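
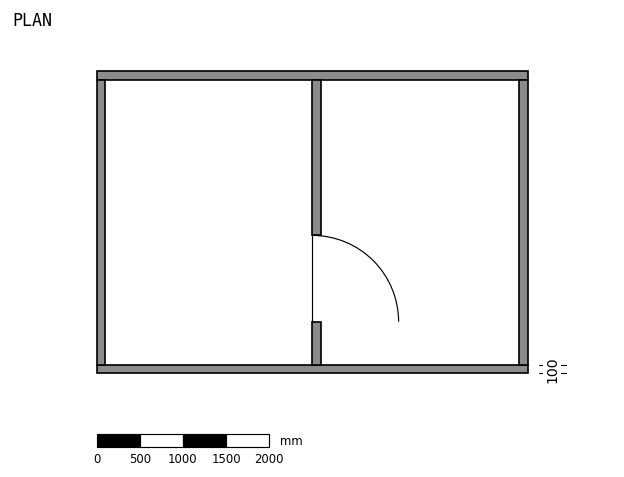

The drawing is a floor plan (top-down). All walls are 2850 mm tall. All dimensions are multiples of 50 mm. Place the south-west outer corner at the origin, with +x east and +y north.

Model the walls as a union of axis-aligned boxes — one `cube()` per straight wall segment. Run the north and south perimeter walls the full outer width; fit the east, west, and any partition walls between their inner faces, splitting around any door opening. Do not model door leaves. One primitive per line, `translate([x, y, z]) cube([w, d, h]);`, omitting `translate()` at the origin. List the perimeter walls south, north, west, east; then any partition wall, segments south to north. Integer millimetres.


cube([5000, 100, 2850]);
translate([0, 3400, 0]) cube([5000, 100, 2850]);
translate([0, 100, 0]) cube([100, 3300, 2850]);
translate([4900, 100, 0]) cube([100, 3300, 2850]);
translate([2500, 100, 0]) cube([100, 500, 2850]);
translate([2500, 1600, 0]) cube([100, 1800, 2850]);


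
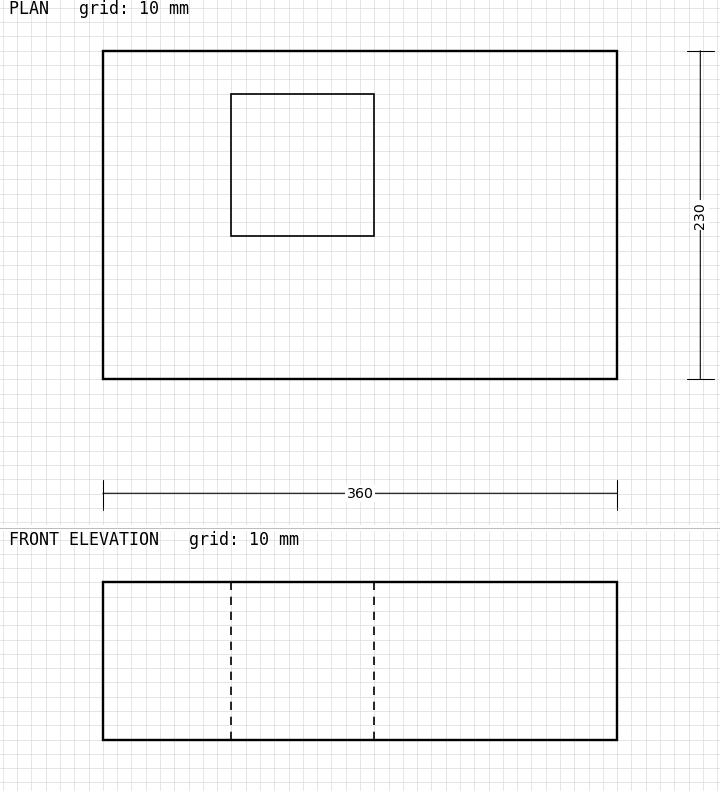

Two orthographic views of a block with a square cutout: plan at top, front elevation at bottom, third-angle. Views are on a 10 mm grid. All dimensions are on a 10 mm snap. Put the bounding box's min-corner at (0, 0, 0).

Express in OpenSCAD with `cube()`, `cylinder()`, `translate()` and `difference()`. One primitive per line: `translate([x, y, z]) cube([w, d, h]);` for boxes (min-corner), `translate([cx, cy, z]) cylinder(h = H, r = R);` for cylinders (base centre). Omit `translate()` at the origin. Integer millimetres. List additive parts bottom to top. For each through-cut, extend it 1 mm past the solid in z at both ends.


difference() {
  cube([360, 230, 110]);
  translate([90, 100, -1]) cube([100, 100, 112]);
}


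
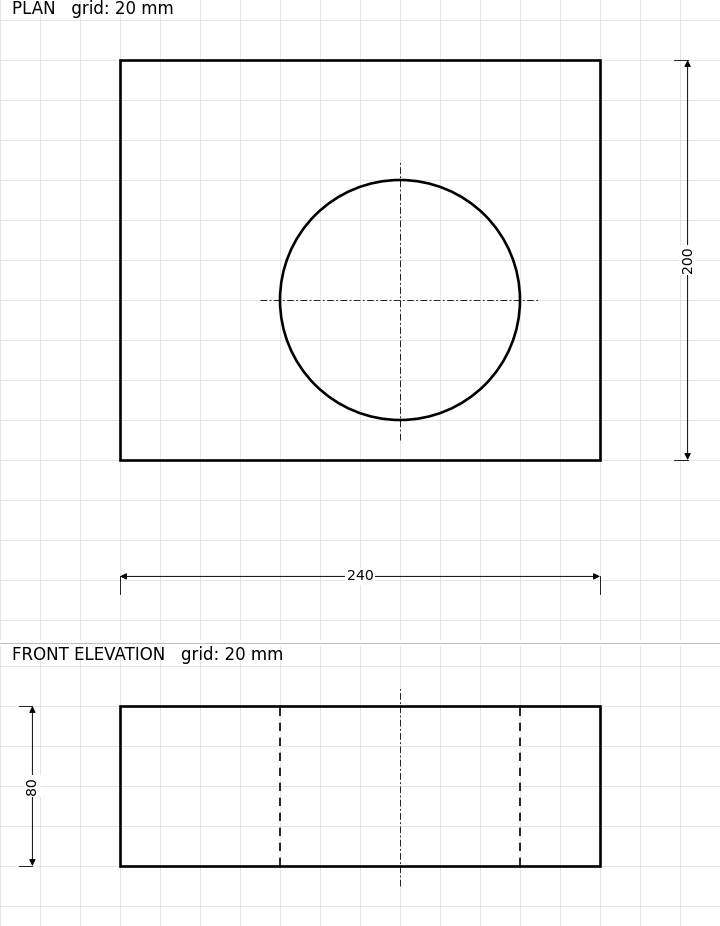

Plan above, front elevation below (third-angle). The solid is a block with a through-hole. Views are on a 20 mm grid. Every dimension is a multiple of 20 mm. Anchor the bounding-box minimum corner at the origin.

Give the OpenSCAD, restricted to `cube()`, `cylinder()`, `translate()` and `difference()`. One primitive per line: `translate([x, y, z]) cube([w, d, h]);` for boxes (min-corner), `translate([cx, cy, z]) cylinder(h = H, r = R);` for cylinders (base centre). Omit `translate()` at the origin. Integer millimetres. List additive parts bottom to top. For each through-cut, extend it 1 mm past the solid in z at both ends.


difference() {
  cube([240, 200, 80]);
  translate([140, 80, -1]) cylinder(h = 82, r = 60);
}


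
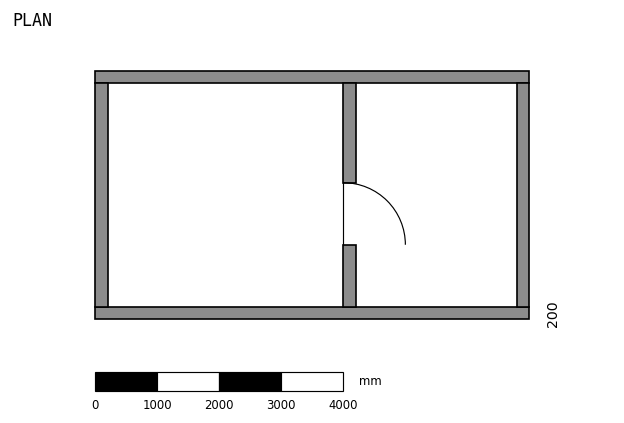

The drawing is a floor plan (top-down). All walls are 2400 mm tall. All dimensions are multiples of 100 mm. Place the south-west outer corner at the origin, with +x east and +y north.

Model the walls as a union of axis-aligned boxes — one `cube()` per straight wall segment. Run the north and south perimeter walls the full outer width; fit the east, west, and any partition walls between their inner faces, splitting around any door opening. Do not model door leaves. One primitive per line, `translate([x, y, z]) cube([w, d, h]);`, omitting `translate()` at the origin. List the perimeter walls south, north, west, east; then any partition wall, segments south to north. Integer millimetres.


cube([7000, 200, 2400]);
translate([0, 3800, 0]) cube([7000, 200, 2400]);
translate([0, 200, 0]) cube([200, 3600, 2400]);
translate([6800, 200, 0]) cube([200, 3600, 2400]);
translate([4000, 200, 0]) cube([200, 1000, 2400]);
translate([4000, 2200, 0]) cube([200, 1600, 2400]);


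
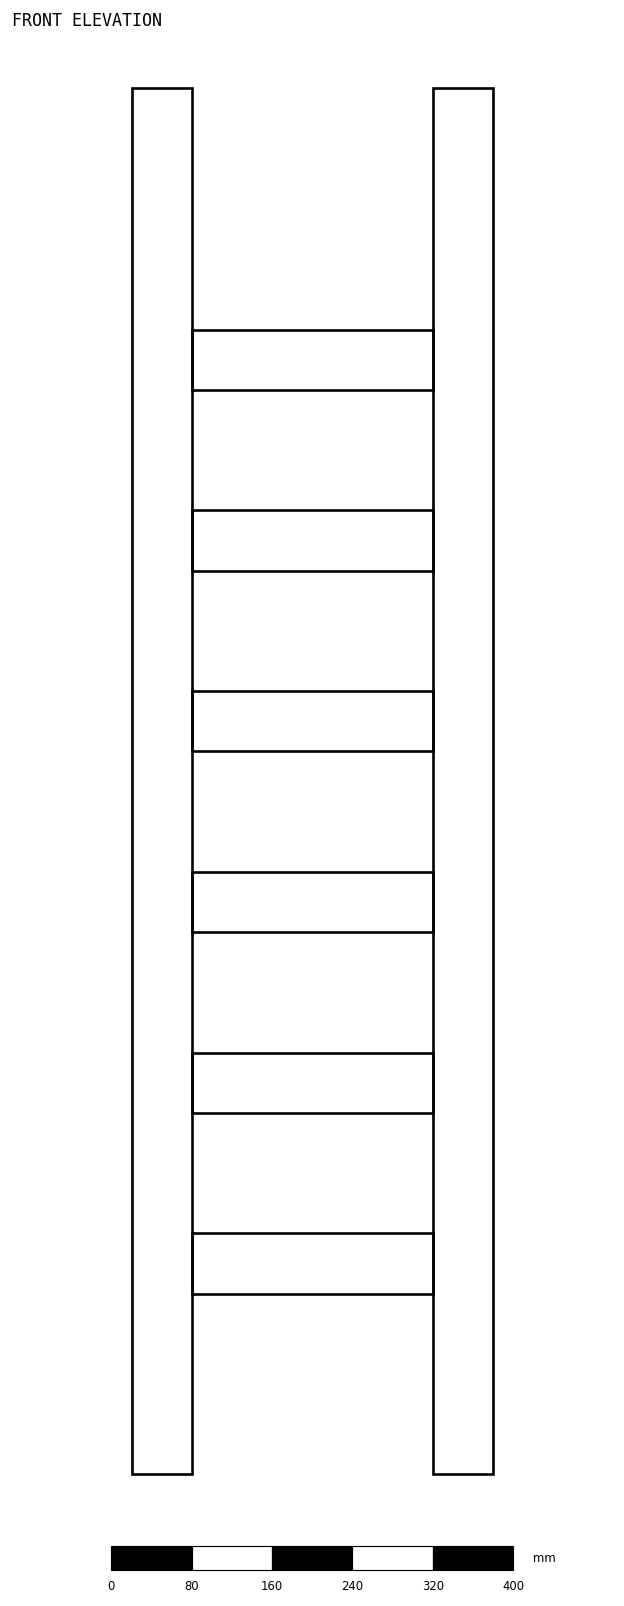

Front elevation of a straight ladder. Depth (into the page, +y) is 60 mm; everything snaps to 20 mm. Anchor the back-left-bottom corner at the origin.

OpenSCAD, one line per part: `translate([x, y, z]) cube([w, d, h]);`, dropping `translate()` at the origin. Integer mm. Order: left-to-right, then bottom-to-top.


cube([60, 60, 1380]);
translate([60, 0, 180]) cube([240, 60, 60]);
translate([60, 0, 360]) cube([240, 60, 60]);
translate([60, 0, 540]) cube([240, 60, 60]);
translate([60, 0, 720]) cube([240, 60, 60]);
translate([60, 0, 900]) cube([240, 60, 60]);
translate([60, 0, 1080]) cube([240, 60, 60]);
translate([300, 0, 0]) cube([60, 60, 1380]);


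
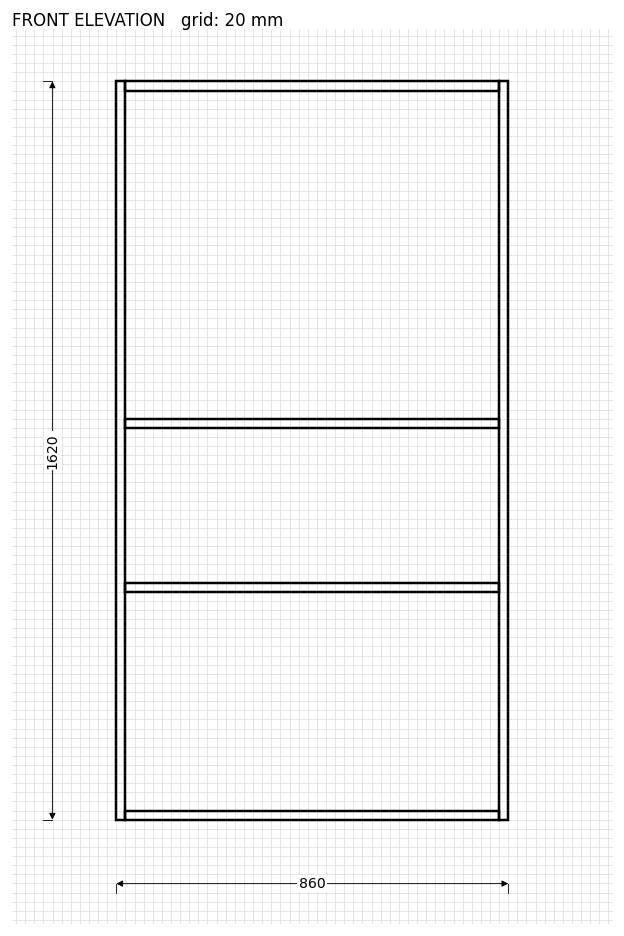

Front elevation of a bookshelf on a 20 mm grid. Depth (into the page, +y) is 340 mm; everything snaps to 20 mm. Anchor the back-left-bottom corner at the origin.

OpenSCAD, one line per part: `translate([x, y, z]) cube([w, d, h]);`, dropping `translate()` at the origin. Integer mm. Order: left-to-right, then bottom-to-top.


cube([20, 340, 1620]);
translate([20, 0, 0]) cube([820, 340, 20]);
translate([20, 0, 500]) cube([820, 340, 20]);
translate([20, 0, 860]) cube([820, 340, 20]);
translate([20, 0, 1600]) cube([820, 340, 20]);
translate([840, 0, 0]) cube([20, 340, 1620]);


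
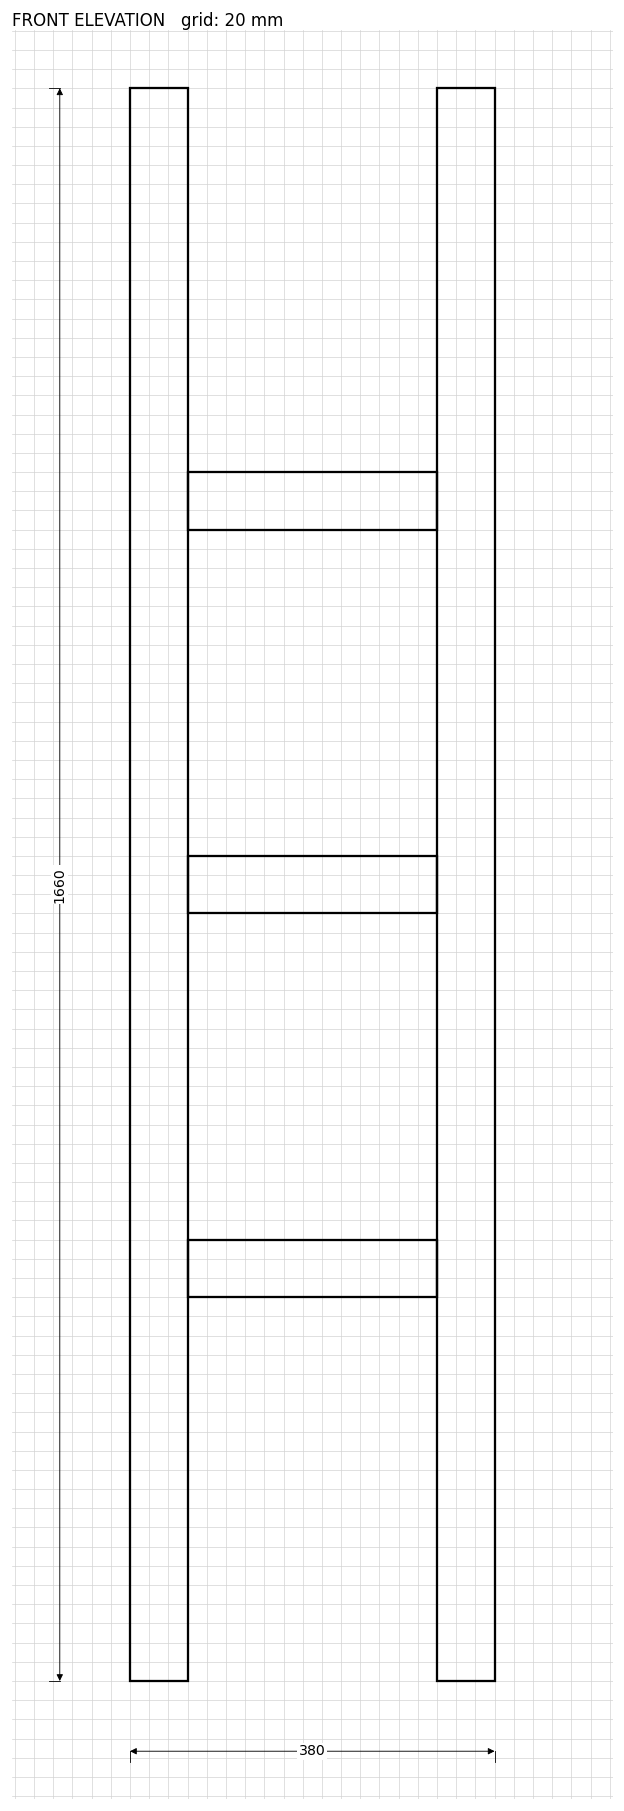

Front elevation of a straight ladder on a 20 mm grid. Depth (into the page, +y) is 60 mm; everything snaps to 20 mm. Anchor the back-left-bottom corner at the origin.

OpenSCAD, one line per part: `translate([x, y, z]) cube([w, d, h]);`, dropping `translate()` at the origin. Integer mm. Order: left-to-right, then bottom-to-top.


cube([60, 60, 1660]);
translate([60, 0, 400]) cube([260, 60, 60]);
translate([60, 0, 800]) cube([260, 60, 60]);
translate([60, 0, 1200]) cube([260, 60, 60]);
translate([320, 0, 0]) cube([60, 60, 1660]);


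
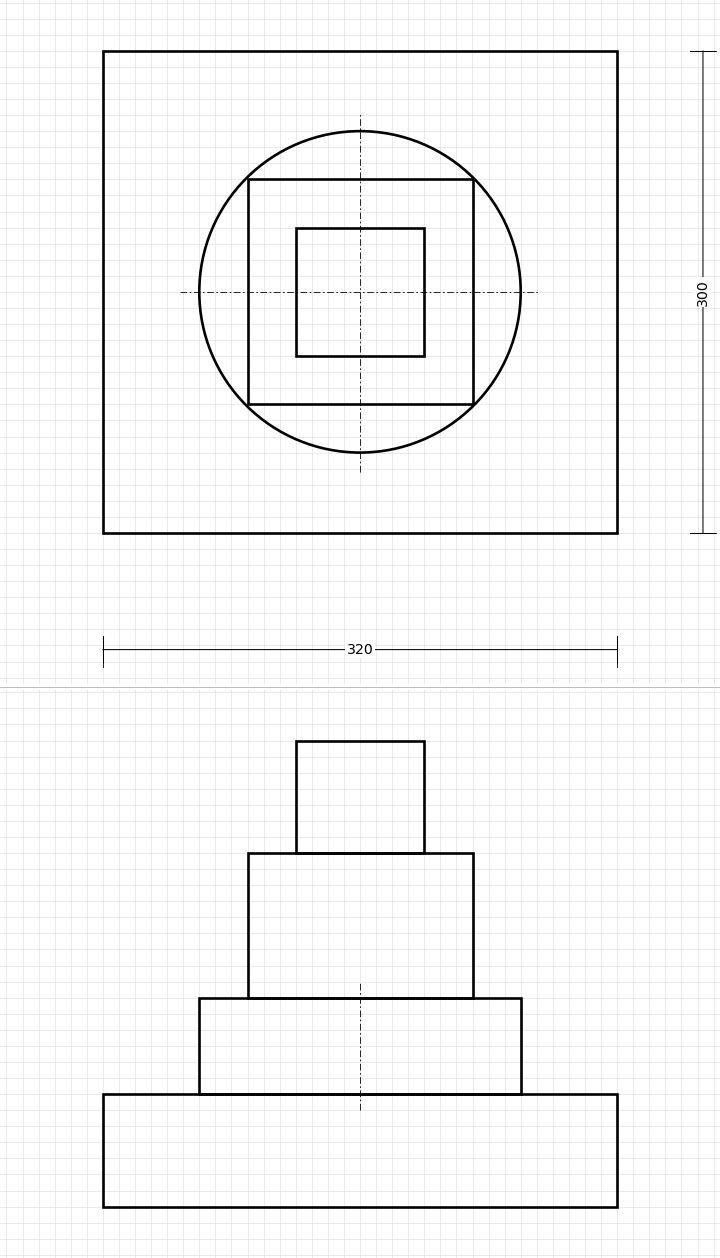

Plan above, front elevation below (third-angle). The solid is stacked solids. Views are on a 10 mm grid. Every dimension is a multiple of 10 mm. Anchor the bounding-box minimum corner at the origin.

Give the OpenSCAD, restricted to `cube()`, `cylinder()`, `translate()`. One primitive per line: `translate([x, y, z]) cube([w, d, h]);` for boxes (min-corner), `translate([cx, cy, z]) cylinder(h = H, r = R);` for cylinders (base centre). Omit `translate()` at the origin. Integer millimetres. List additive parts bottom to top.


cube([320, 300, 70]);
translate([160, 150, 70]) cylinder(h = 60, r = 100);
translate([90, 80, 130]) cube([140, 140, 90]);
translate([120, 110, 220]) cube([80, 80, 70]);


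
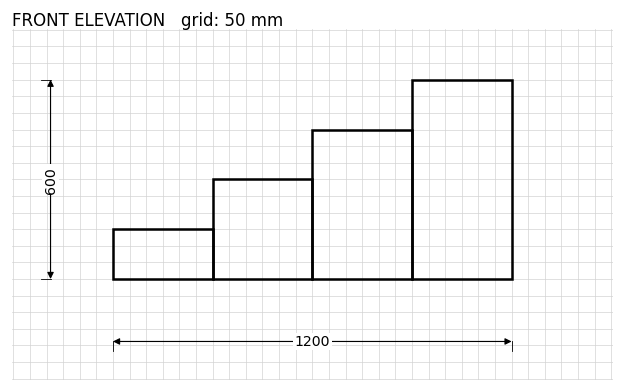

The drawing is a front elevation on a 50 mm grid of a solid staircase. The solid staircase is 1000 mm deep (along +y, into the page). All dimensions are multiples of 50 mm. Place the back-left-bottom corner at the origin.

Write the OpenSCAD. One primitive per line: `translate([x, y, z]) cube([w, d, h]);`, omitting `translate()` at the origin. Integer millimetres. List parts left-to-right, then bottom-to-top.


cube([300, 1000, 150]);
translate([300, 0, 0]) cube([300, 1000, 300]);
translate([600, 0, 0]) cube([300, 1000, 450]);
translate([900, 0, 0]) cube([300, 1000, 600]);


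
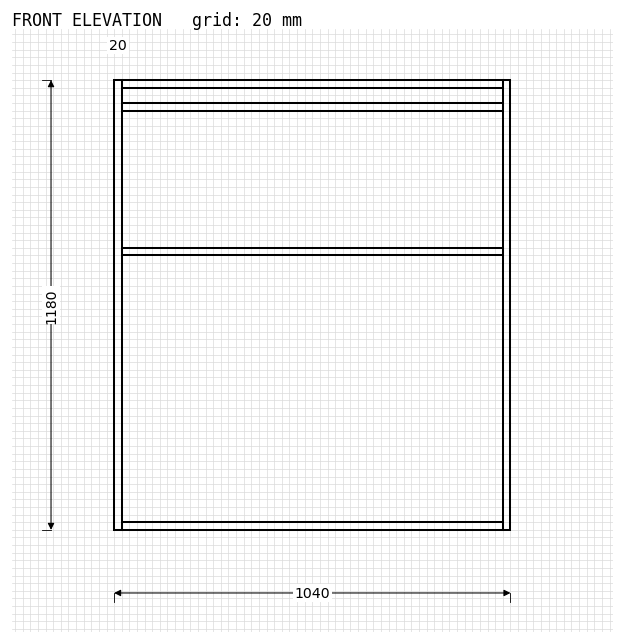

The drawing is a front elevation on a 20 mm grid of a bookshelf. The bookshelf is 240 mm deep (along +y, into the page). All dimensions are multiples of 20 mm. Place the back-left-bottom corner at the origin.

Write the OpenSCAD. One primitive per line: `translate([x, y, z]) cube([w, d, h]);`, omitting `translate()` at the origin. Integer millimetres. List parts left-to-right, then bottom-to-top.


cube([20, 240, 1180]);
translate([20, 0, 0]) cube([1000, 240, 20]);
translate([20, 0, 720]) cube([1000, 240, 20]);
translate([20, 0, 1100]) cube([1000, 240, 20]);
translate([20, 0, 1160]) cube([1000, 240, 20]);
translate([1020, 0, 0]) cube([20, 240, 1180]);


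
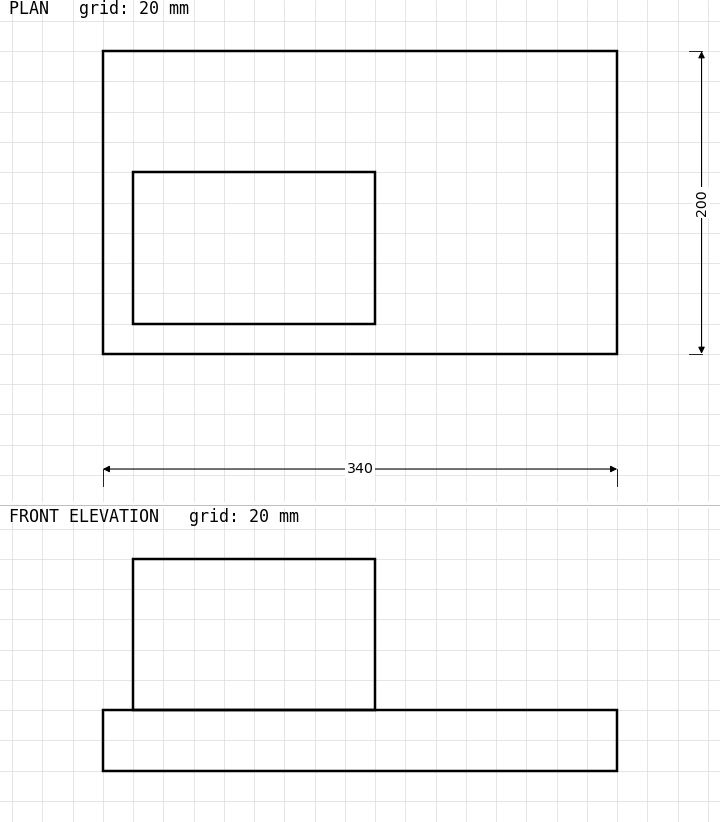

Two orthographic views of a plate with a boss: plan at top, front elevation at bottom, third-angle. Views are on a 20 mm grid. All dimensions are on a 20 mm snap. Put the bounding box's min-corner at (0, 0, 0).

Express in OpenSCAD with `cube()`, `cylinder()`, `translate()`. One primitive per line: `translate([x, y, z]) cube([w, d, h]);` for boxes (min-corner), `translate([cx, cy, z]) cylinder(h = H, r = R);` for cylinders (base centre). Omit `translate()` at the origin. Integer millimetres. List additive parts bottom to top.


cube([340, 200, 40]);
translate([20, 20, 40]) cube([160, 100, 100]);


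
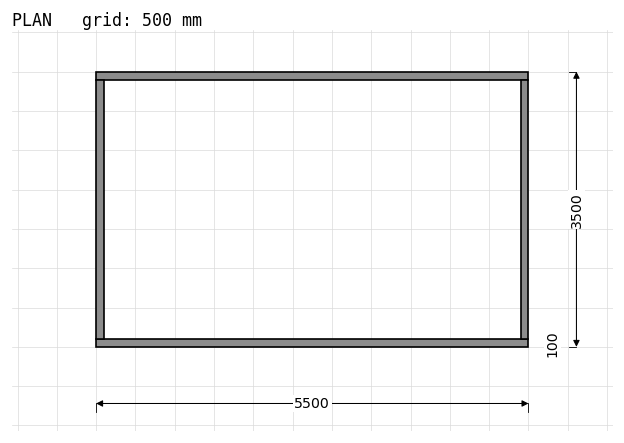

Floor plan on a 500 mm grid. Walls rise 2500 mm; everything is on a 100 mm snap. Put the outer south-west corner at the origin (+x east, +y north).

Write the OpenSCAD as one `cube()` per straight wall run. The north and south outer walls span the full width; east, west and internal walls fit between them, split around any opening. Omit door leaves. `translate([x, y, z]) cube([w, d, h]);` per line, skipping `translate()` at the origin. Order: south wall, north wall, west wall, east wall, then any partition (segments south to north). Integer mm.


cube([5500, 100, 2500]);
translate([0, 3400, 0]) cube([5500, 100, 2500]);
translate([0, 100, 0]) cube([100, 3300, 2500]);
translate([5400, 100, 0]) cube([100, 3300, 2500]);


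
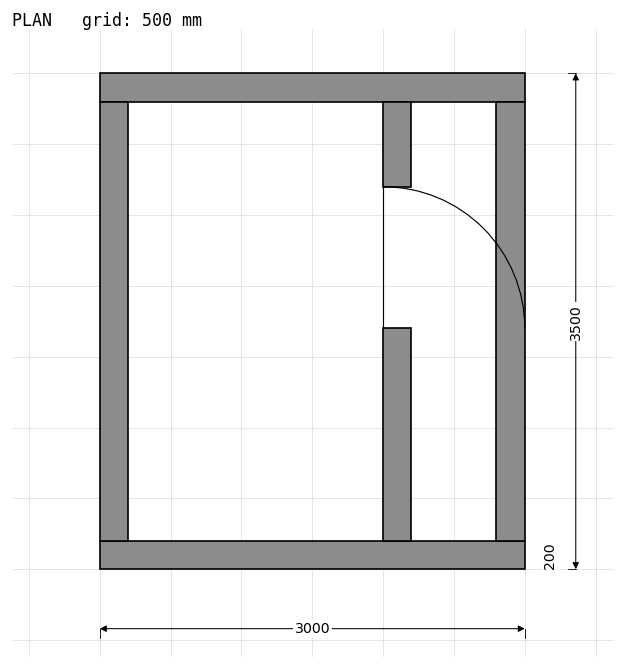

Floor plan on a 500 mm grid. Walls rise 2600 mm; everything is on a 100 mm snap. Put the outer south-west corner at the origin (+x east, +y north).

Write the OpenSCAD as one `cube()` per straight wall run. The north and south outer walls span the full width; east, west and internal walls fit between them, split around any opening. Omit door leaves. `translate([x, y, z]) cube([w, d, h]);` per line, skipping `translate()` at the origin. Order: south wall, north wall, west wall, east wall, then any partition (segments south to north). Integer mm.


cube([3000, 200, 2600]);
translate([0, 3300, 0]) cube([3000, 200, 2600]);
translate([0, 200, 0]) cube([200, 3100, 2600]);
translate([2800, 200, 0]) cube([200, 3100, 2600]);
translate([2000, 200, 0]) cube([200, 1500, 2600]);
translate([2000, 2700, 0]) cube([200, 600, 2600]);


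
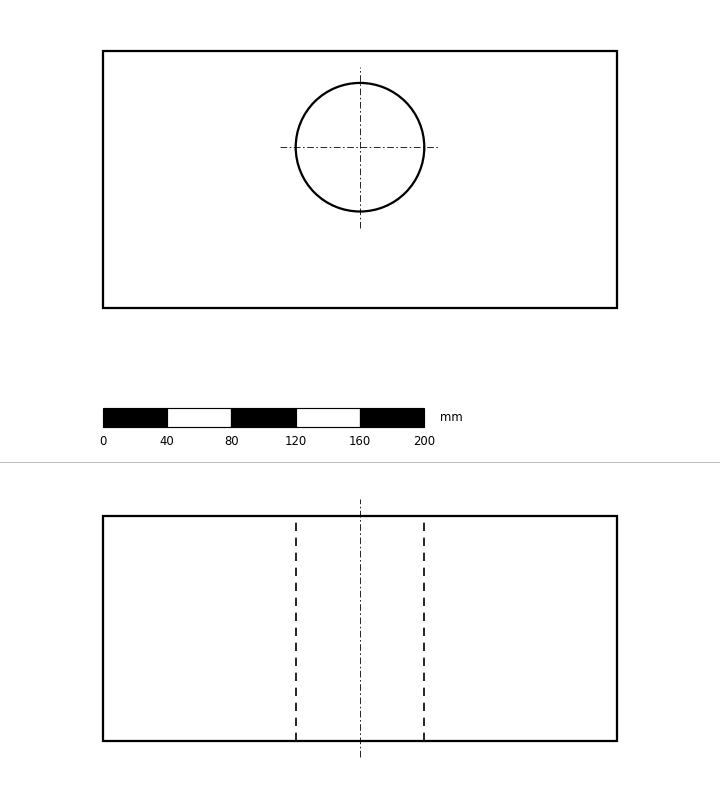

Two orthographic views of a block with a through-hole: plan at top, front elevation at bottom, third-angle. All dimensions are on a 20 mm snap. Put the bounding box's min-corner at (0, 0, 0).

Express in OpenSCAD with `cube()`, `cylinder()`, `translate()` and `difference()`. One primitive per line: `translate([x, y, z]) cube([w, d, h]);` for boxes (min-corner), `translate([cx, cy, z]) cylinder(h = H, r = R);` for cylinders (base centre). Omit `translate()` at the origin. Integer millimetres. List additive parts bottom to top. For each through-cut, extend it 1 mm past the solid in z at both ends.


difference() {
  cube([320, 160, 140]);
  translate([160, 100, -1]) cylinder(h = 142, r = 40);
}


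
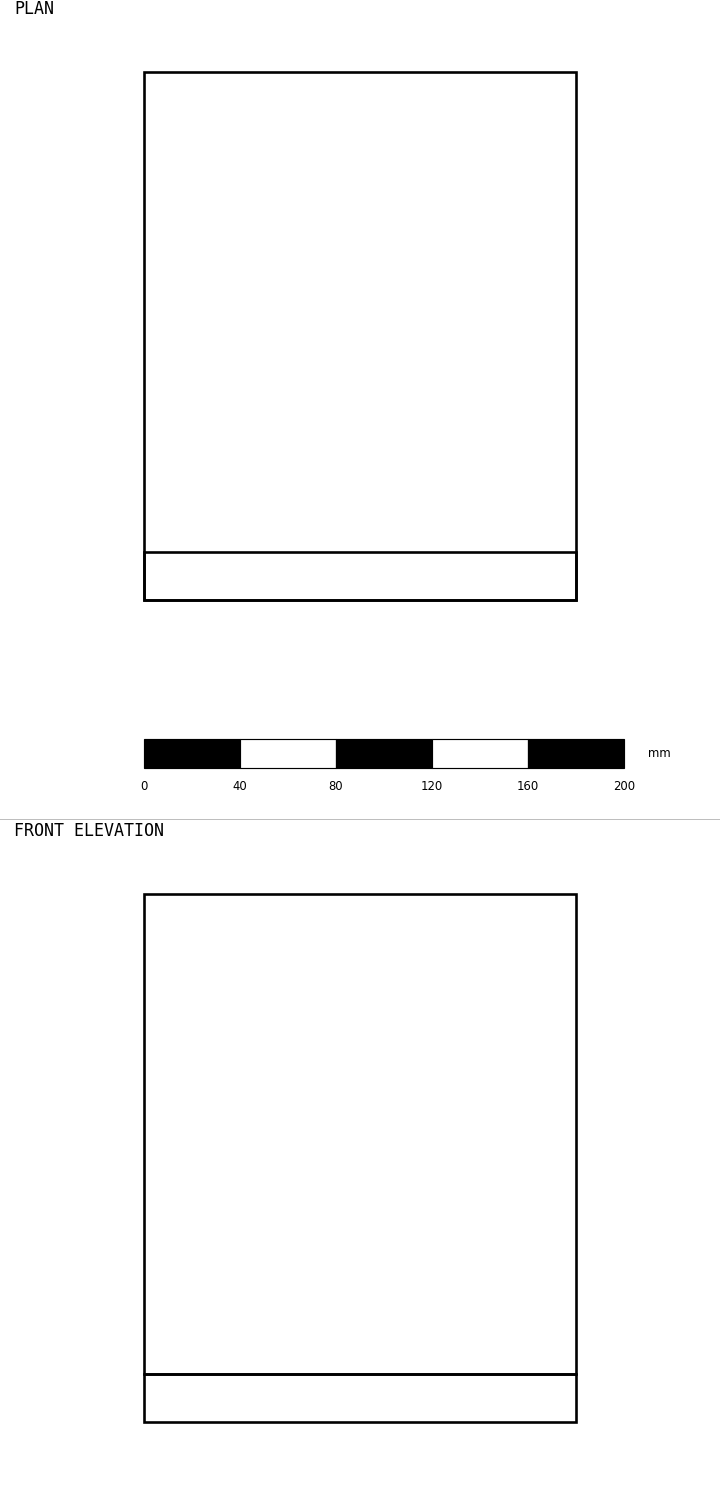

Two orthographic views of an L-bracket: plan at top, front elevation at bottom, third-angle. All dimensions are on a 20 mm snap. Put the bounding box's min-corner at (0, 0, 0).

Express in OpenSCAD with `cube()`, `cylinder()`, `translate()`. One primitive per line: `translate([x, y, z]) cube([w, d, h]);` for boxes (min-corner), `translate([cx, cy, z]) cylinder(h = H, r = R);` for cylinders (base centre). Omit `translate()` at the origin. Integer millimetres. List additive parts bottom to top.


cube([180, 220, 20]);
translate([0, 0, 20]) cube([180, 20, 200]);


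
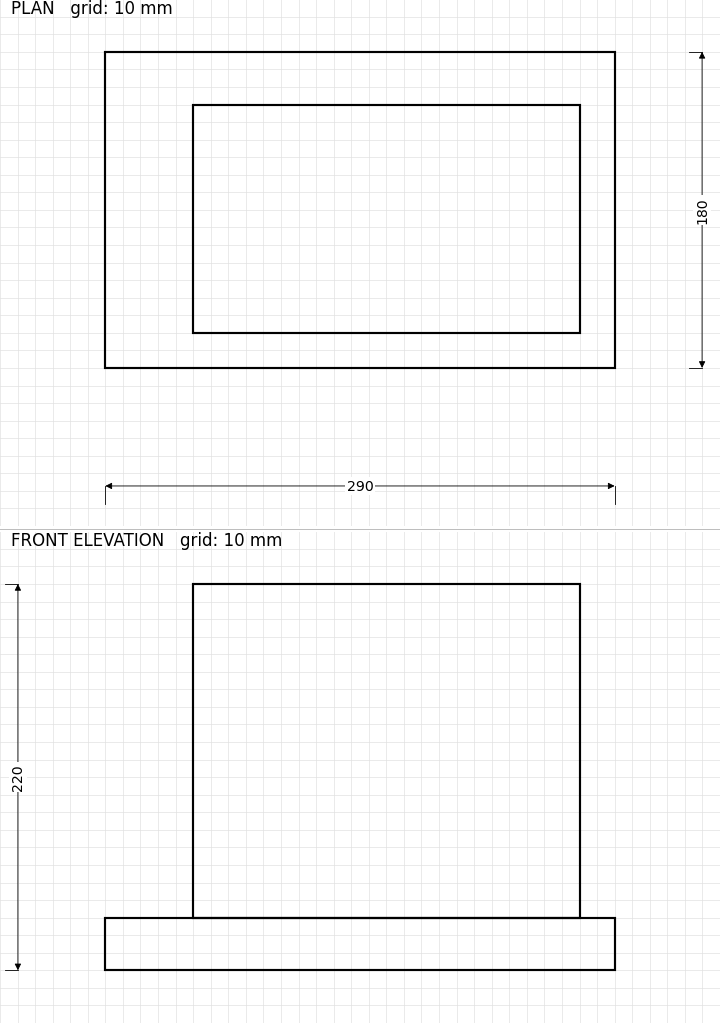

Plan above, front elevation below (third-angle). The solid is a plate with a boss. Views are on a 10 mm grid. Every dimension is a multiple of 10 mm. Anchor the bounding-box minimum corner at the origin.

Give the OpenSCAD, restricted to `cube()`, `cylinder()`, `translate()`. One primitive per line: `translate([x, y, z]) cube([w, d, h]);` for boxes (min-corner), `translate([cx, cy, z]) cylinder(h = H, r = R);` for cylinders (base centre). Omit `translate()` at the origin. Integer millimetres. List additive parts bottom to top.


cube([290, 180, 30]);
translate([50, 20, 30]) cube([220, 130, 190]);


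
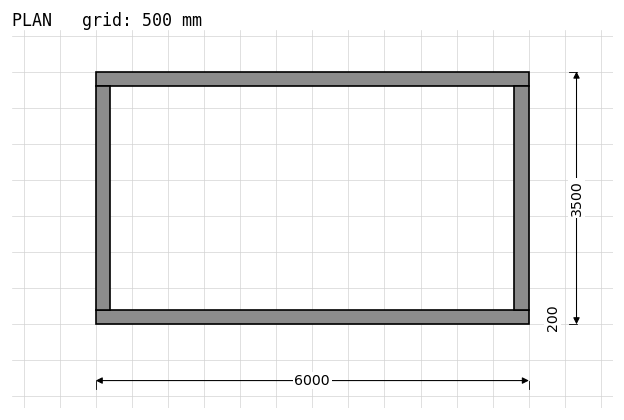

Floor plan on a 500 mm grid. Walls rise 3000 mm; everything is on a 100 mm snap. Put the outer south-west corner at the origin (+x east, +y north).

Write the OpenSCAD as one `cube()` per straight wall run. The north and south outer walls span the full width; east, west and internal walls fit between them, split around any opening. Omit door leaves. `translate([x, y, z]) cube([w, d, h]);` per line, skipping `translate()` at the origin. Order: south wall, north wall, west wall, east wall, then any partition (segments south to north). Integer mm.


cube([6000, 200, 3000]);
translate([0, 3300, 0]) cube([6000, 200, 3000]);
translate([0, 200, 0]) cube([200, 3100, 3000]);
translate([5800, 200, 0]) cube([200, 3100, 3000]);


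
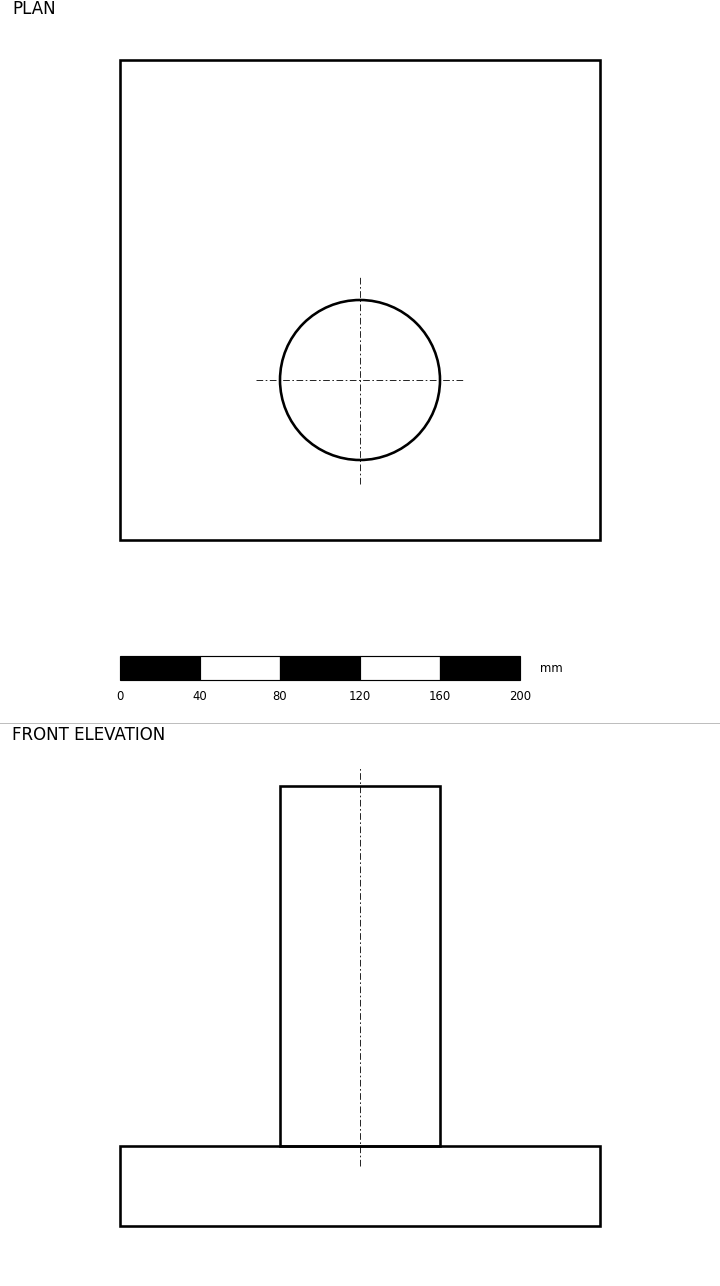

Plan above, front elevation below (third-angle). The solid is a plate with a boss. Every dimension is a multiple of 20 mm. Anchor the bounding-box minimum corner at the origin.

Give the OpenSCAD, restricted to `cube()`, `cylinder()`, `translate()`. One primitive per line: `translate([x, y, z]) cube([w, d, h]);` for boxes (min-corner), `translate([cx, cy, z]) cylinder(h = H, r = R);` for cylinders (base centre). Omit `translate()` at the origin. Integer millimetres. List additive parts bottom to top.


cube([240, 240, 40]);
translate([120, 80, 40]) cylinder(h = 180, r = 40);


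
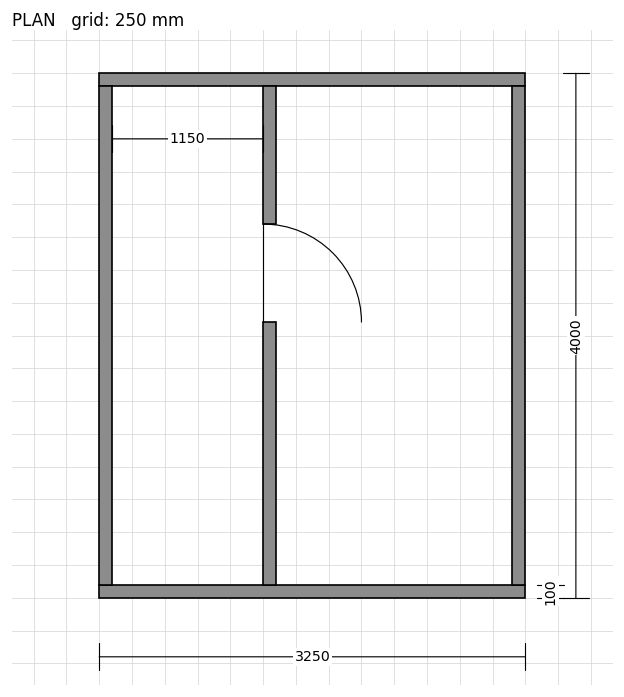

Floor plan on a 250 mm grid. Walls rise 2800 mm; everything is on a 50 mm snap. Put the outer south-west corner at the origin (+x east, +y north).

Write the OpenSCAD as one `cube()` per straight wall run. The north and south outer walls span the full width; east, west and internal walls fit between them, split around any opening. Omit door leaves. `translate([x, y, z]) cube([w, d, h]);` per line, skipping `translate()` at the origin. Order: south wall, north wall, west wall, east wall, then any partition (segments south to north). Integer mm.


cube([3250, 100, 2800]);
translate([0, 3900, 0]) cube([3250, 100, 2800]);
translate([0, 100, 0]) cube([100, 3800, 2800]);
translate([3150, 100, 0]) cube([100, 3800, 2800]);
translate([1250, 100, 0]) cube([100, 2000, 2800]);
translate([1250, 2850, 0]) cube([100, 1050, 2800]);


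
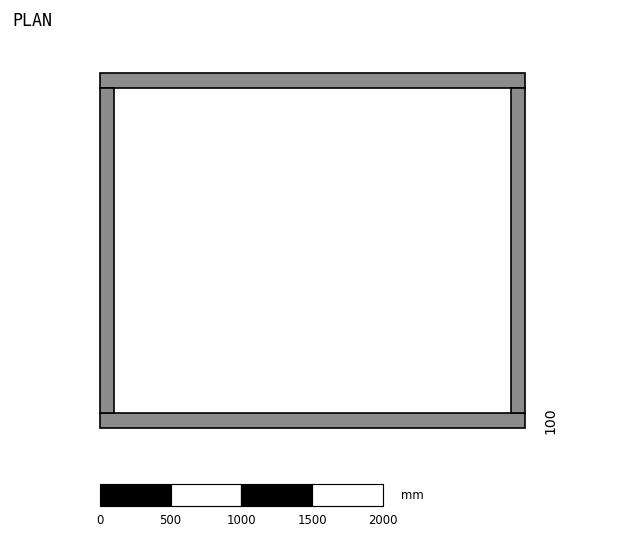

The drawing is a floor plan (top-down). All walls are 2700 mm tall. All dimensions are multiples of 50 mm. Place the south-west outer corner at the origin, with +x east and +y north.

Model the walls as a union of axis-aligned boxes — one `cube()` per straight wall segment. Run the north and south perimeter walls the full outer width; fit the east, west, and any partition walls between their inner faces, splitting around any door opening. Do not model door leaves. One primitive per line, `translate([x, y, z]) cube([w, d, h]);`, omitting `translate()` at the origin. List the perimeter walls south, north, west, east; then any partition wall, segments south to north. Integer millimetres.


cube([3000, 100, 2700]);
translate([0, 2400, 0]) cube([3000, 100, 2700]);
translate([0, 100, 0]) cube([100, 2300, 2700]);
translate([2900, 100, 0]) cube([100, 2300, 2700]);


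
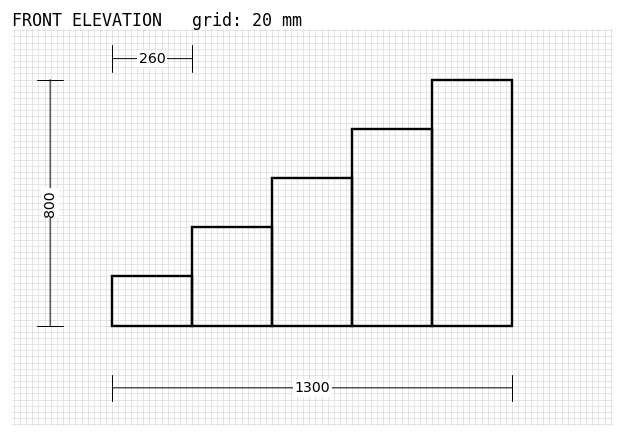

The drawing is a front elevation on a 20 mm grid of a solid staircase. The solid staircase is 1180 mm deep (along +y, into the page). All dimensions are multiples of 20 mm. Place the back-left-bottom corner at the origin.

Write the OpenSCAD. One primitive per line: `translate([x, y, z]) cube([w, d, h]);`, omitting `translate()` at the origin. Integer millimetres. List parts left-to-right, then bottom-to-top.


cube([260, 1180, 160]);
translate([260, 0, 0]) cube([260, 1180, 320]);
translate([520, 0, 0]) cube([260, 1180, 480]);
translate([780, 0, 0]) cube([260, 1180, 640]);
translate([1040, 0, 0]) cube([260, 1180, 800]);


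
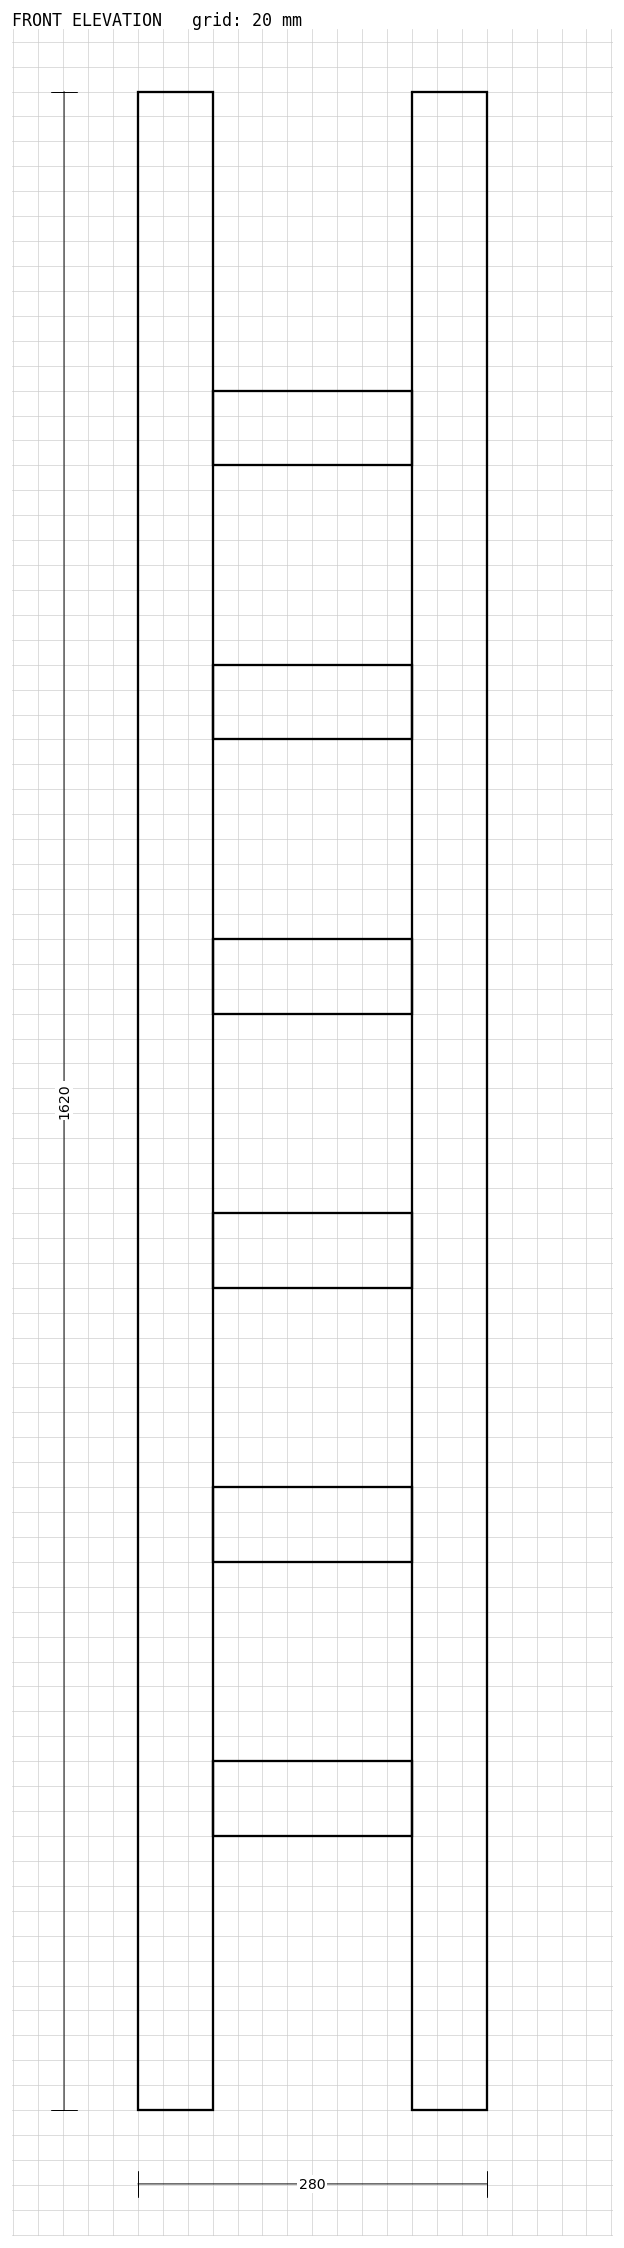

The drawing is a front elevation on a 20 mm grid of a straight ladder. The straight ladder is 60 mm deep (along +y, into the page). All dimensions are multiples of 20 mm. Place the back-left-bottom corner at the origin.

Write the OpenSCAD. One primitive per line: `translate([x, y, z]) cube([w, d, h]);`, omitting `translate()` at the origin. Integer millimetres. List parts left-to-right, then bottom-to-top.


cube([60, 60, 1620]);
translate([60, 0, 220]) cube([160, 60, 60]);
translate([60, 0, 440]) cube([160, 60, 60]);
translate([60, 0, 660]) cube([160, 60, 60]);
translate([60, 0, 880]) cube([160, 60, 60]);
translate([60, 0, 1100]) cube([160, 60, 60]);
translate([60, 0, 1320]) cube([160, 60, 60]);
translate([220, 0, 0]) cube([60, 60, 1620]);


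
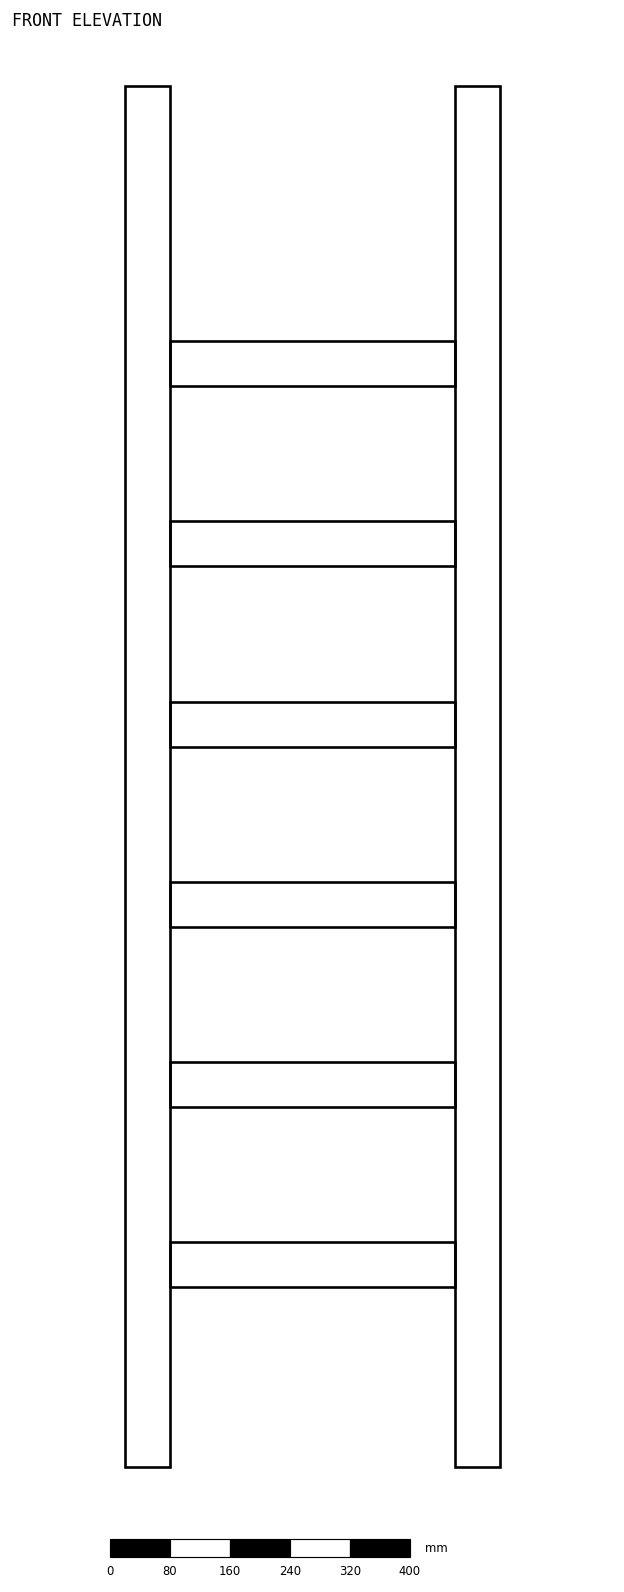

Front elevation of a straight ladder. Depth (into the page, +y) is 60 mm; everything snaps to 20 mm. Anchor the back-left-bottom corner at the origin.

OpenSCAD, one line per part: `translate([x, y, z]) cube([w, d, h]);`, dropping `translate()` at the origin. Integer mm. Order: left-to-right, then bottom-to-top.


cube([60, 60, 1840]);
translate([60, 0, 240]) cube([380, 60, 60]);
translate([60, 0, 480]) cube([380, 60, 60]);
translate([60, 0, 720]) cube([380, 60, 60]);
translate([60, 0, 960]) cube([380, 60, 60]);
translate([60, 0, 1200]) cube([380, 60, 60]);
translate([60, 0, 1440]) cube([380, 60, 60]);
translate([440, 0, 0]) cube([60, 60, 1840]);


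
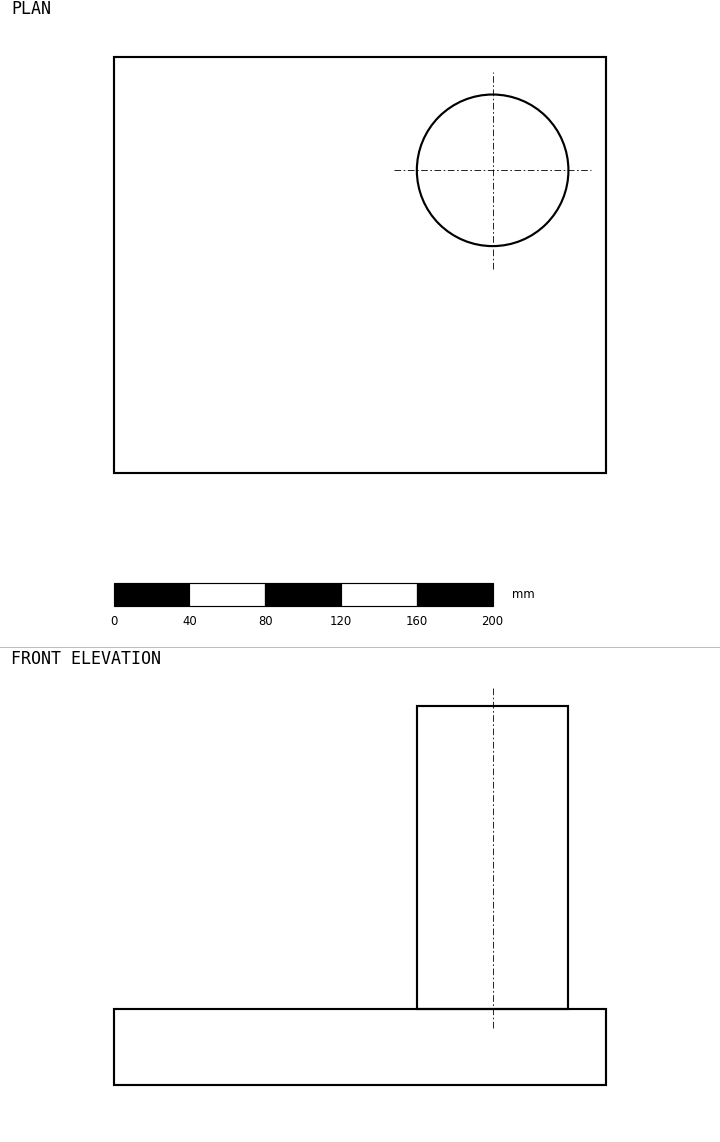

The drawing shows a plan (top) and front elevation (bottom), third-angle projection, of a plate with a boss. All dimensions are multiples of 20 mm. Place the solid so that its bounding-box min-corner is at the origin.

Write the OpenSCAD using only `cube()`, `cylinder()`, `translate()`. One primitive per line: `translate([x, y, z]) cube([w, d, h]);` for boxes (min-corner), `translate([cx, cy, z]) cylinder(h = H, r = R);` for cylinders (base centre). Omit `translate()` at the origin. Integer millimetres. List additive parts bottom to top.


cube([260, 220, 40]);
translate([200, 160, 40]) cylinder(h = 160, r = 40);


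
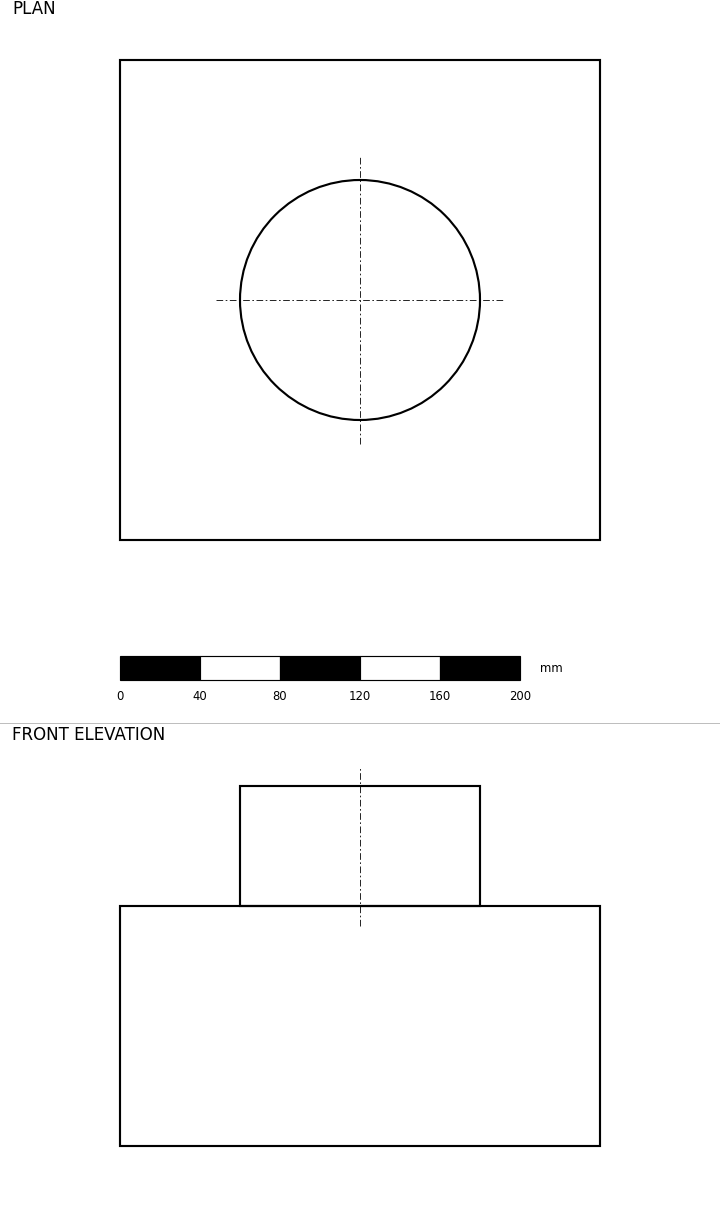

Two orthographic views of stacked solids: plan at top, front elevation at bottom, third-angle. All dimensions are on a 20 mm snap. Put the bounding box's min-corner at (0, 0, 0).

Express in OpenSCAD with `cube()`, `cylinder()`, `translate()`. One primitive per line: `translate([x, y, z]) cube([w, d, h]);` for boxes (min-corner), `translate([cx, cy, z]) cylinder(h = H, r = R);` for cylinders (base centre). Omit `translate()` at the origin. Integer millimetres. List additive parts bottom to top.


cube([240, 240, 120]);
translate([120, 120, 120]) cylinder(h = 60, r = 60);


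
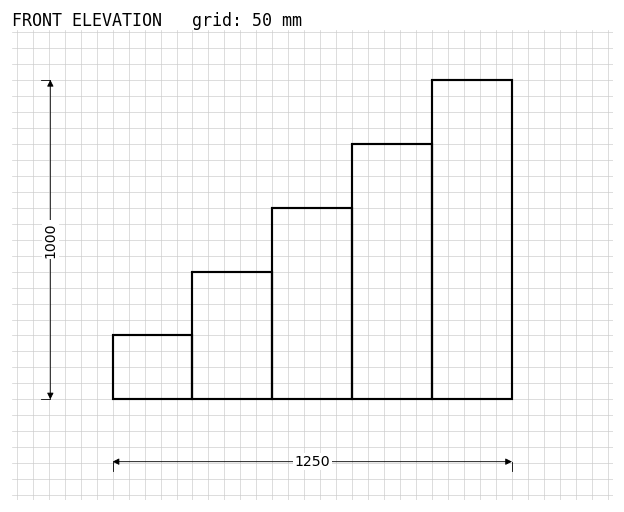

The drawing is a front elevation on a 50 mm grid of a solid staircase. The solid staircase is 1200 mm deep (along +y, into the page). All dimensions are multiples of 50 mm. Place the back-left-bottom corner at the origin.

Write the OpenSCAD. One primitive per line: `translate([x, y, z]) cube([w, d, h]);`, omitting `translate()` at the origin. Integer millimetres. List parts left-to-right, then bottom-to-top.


cube([250, 1200, 200]);
translate([250, 0, 0]) cube([250, 1200, 400]);
translate([500, 0, 0]) cube([250, 1200, 600]);
translate([750, 0, 0]) cube([250, 1200, 800]);
translate([1000, 0, 0]) cube([250, 1200, 1000]);


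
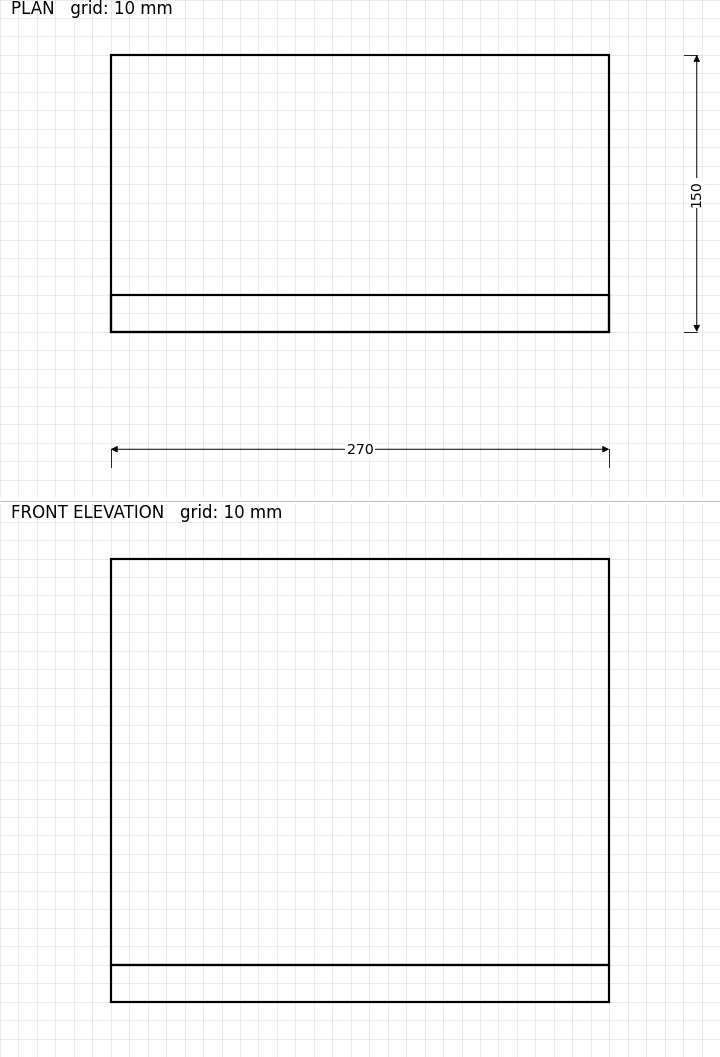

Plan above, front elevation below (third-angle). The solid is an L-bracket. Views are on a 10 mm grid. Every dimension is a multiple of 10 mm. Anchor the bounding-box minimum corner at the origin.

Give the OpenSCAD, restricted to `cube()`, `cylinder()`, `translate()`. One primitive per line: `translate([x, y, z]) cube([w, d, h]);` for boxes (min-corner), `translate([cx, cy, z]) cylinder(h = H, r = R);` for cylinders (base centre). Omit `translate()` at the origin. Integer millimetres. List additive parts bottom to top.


cube([270, 150, 20]);
translate([0, 0, 20]) cube([270, 20, 220]);


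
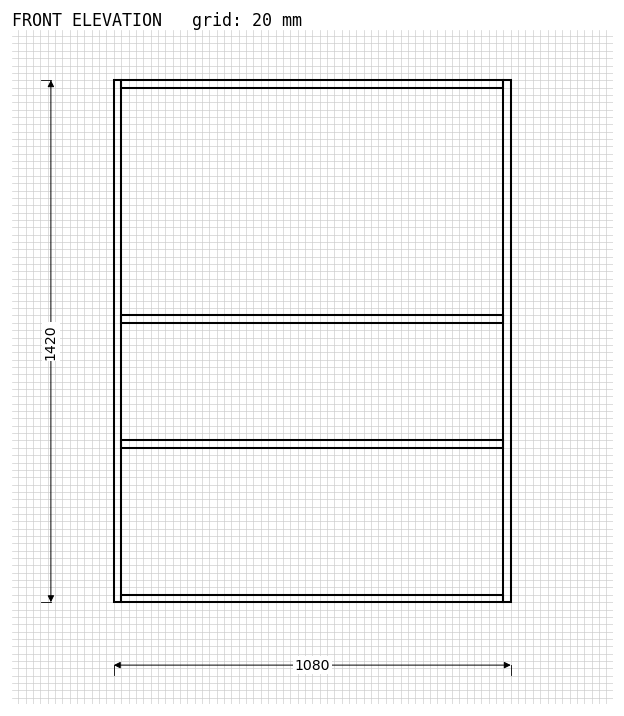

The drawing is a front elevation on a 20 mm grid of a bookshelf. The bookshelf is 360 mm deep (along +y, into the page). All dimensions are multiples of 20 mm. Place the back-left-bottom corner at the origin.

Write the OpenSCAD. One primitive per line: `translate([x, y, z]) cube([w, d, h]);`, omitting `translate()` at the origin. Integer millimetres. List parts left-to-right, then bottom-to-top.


cube([20, 360, 1420]);
translate([20, 0, 0]) cube([1040, 360, 20]);
translate([20, 0, 420]) cube([1040, 360, 20]);
translate([20, 0, 760]) cube([1040, 360, 20]);
translate([20, 0, 1400]) cube([1040, 360, 20]);
translate([1060, 0, 0]) cube([20, 360, 1420]);


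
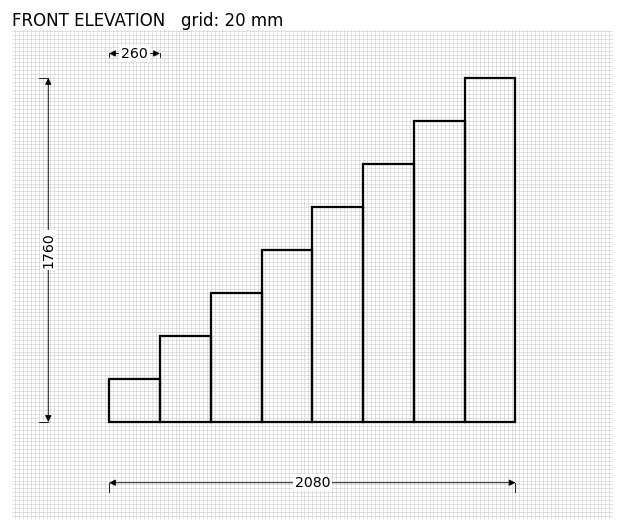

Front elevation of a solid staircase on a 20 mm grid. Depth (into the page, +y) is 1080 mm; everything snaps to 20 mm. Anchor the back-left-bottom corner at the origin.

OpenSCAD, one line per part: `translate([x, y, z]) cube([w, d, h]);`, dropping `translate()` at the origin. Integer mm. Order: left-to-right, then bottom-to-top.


cube([260, 1080, 220]);
translate([260, 0, 0]) cube([260, 1080, 440]);
translate([520, 0, 0]) cube([260, 1080, 660]);
translate([780, 0, 0]) cube([260, 1080, 880]);
translate([1040, 0, 0]) cube([260, 1080, 1100]);
translate([1300, 0, 0]) cube([260, 1080, 1320]);
translate([1560, 0, 0]) cube([260, 1080, 1540]);
translate([1820, 0, 0]) cube([260, 1080, 1760]);


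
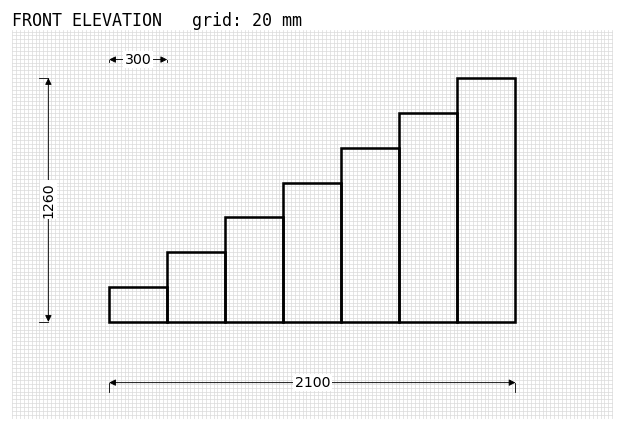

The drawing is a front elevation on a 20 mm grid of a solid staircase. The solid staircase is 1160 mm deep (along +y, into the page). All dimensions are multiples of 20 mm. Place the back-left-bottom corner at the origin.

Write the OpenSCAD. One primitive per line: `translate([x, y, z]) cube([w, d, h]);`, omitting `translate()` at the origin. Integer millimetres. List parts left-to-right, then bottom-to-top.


cube([300, 1160, 180]);
translate([300, 0, 0]) cube([300, 1160, 360]);
translate([600, 0, 0]) cube([300, 1160, 540]);
translate([900, 0, 0]) cube([300, 1160, 720]);
translate([1200, 0, 0]) cube([300, 1160, 900]);
translate([1500, 0, 0]) cube([300, 1160, 1080]);
translate([1800, 0, 0]) cube([300, 1160, 1260]);


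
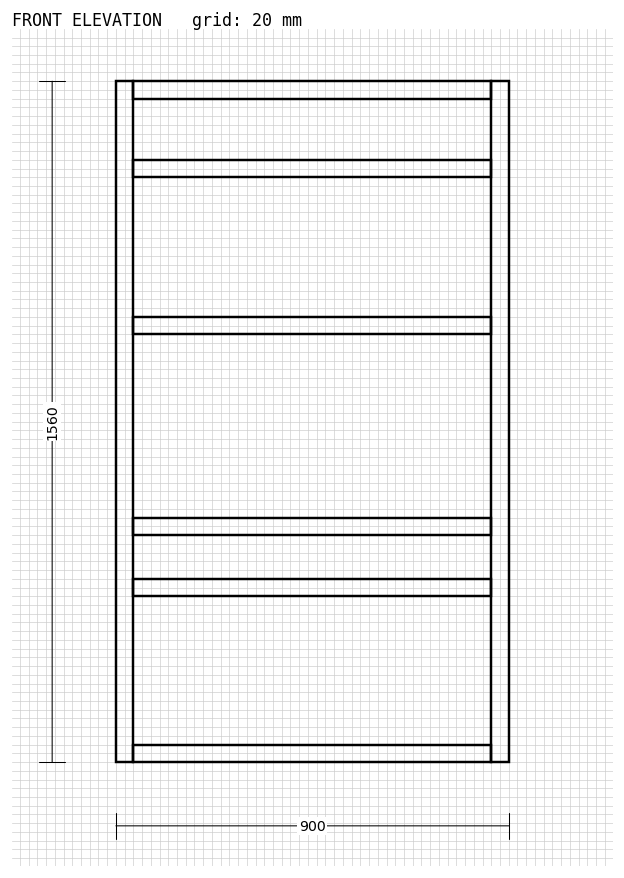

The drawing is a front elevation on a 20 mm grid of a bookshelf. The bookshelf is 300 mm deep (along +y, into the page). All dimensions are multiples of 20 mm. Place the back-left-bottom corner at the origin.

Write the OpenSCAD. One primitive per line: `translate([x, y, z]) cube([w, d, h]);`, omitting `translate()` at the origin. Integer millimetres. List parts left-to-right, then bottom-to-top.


cube([40, 300, 1560]);
translate([40, 0, 0]) cube([820, 300, 40]);
translate([40, 0, 380]) cube([820, 300, 40]);
translate([40, 0, 520]) cube([820, 300, 40]);
translate([40, 0, 980]) cube([820, 300, 40]);
translate([40, 0, 1340]) cube([820, 300, 40]);
translate([40, 0, 1520]) cube([820, 300, 40]);
translate([860, 0, 0]) cube([40, 300, 1560]);


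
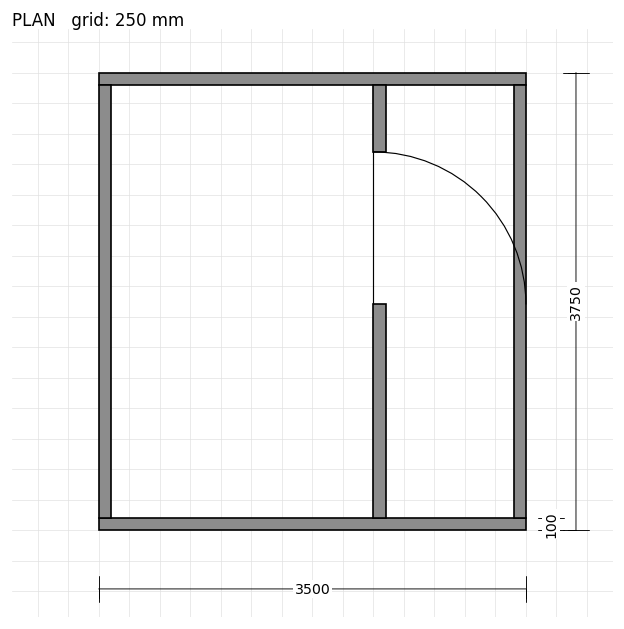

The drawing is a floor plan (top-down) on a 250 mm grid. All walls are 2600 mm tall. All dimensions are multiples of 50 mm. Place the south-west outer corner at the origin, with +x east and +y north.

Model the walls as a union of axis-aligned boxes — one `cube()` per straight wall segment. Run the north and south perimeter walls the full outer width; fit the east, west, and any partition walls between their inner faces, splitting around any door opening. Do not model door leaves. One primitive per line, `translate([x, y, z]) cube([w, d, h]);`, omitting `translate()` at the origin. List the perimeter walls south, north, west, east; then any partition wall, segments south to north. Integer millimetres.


cube([3500, 100, 2600]);
translate([0, 3650, 0]) cube([3500, 100, 2600]);
translate([0, 100, 0]) cube([100, 3550, 2600]);
translate([3400, 100, 0]) cube([100, 3550, 2600]);
translate([2250, 100, 0]) cube([100, 1750, 2600]);
translate([2250, 3100, 0]) cube([100, 550, 2600]);


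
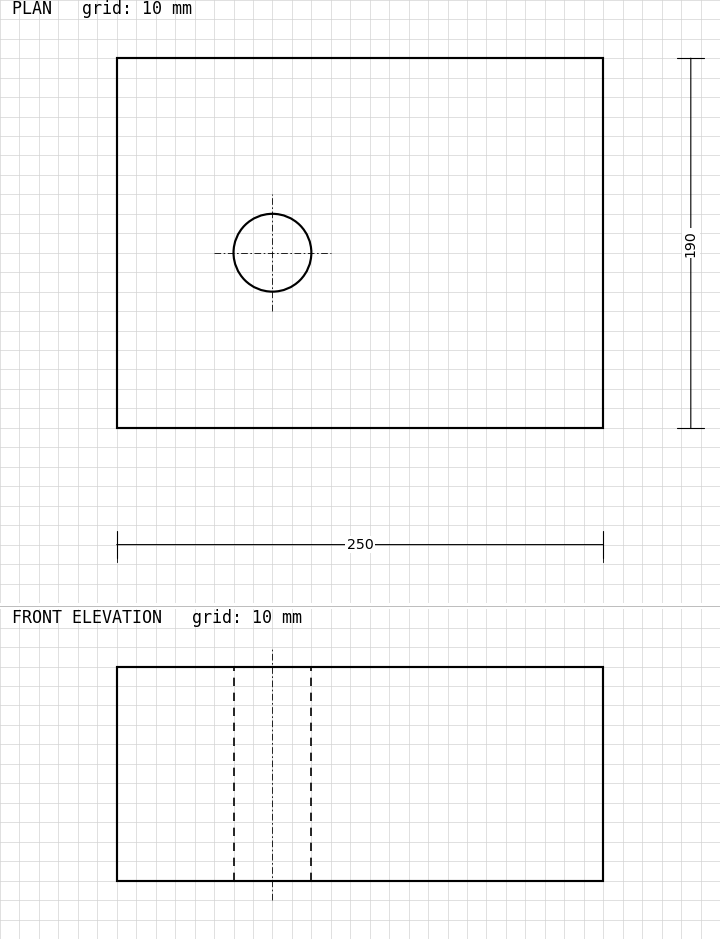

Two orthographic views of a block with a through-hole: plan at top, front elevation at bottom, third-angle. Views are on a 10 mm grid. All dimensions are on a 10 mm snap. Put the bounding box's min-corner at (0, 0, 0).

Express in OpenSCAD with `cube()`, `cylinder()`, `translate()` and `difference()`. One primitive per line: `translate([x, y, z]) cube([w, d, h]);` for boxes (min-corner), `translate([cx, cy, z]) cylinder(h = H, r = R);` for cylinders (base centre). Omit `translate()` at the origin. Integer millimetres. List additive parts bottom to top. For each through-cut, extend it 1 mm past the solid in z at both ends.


difference() {
  cube([250, 190, 110]);
  translate([80, 90, -1]) cylinder(h = 112, r = 20);
}


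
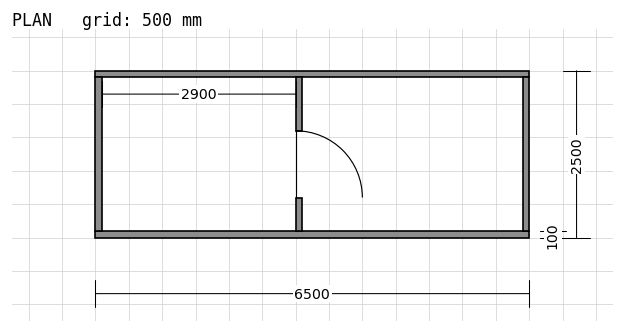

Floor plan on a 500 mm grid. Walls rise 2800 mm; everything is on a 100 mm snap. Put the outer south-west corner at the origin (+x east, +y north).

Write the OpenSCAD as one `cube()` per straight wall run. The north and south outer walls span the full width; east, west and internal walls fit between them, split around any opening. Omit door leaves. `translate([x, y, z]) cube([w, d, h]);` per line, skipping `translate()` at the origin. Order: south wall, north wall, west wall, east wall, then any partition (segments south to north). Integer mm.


cube([6500, 100, 2800]);
translate([0, 2400, 0]) cube([6500, 100, 2800]);
translate([0, 100, 0]) cube([100, 2300, 2800]);
translate([6400, 100, 0]) cube([100, 2300, 2800]);
translate([3000, 100, 0]) cube([100, 500, 2800]);
translate([3000, 1600, 0]) cube([100, 800, 2800]);


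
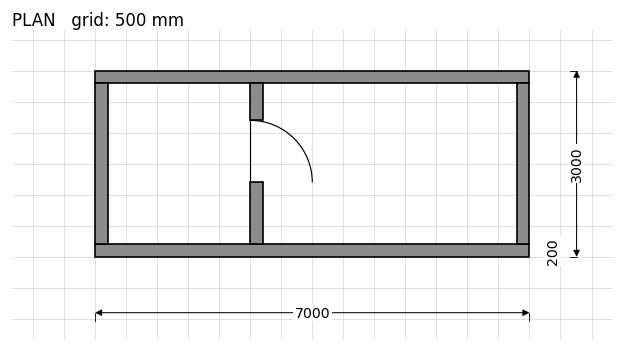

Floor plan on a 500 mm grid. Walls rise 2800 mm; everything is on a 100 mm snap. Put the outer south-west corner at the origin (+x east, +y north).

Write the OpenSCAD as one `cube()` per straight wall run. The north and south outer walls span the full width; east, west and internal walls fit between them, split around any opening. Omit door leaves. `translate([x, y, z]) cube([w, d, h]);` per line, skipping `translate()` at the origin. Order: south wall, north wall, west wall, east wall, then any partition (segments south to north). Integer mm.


cube([7000, 200, 2800]);
translate([0, 2800, 0]) cube([7000, 200, 2800]);
translate([0, 200, 0]) cube([200, 2600, 2800]);
translate([6800, 200, 0]) cube([200, 2600, 2800]);
translate([2500, 200, 0]) cube([200, 1000, 2800]);
translate([2500, 2200, 0]) cube([200, 600, 2800]);


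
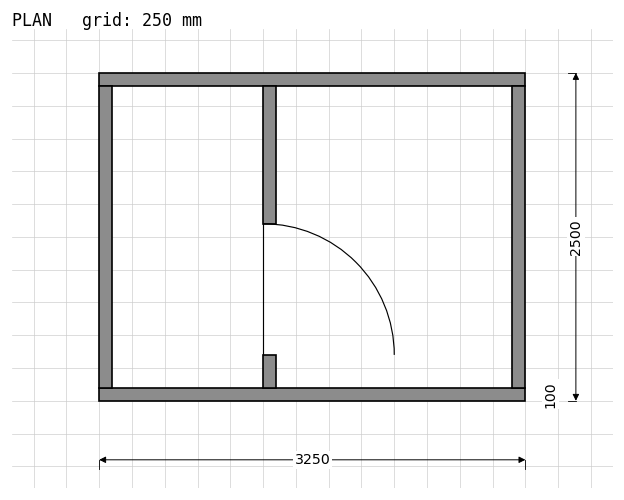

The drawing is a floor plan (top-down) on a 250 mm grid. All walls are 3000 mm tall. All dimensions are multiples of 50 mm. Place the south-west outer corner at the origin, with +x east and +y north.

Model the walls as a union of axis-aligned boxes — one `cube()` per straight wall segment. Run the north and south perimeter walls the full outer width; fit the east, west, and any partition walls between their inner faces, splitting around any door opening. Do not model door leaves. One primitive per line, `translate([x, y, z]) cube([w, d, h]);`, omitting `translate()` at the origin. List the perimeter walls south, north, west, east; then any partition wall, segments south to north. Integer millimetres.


cube([3250, 100, 3000]);
translate([0, 2400, 0]) cube([3250, 100, 3000]);
translate([0, 100, 0]) cube([100, 2300, 3000]);
translate([3150, 100, 0]) cube([100, 2300, 3000]);
translate([1250, 100, 0]) cube([100, 250, 3000]);
translate([1250, 1350, 0]) cube([100, 1050, 3000]);


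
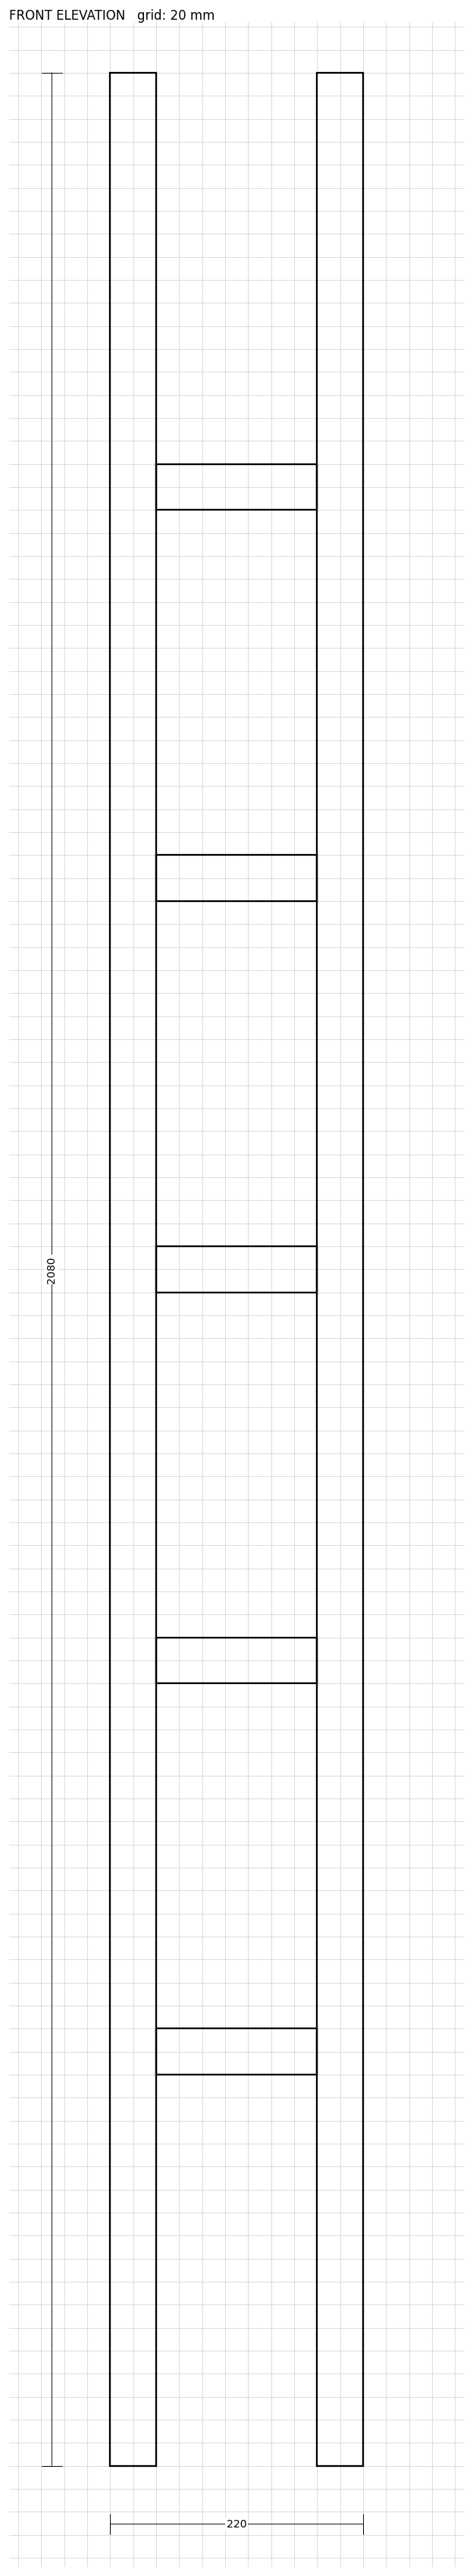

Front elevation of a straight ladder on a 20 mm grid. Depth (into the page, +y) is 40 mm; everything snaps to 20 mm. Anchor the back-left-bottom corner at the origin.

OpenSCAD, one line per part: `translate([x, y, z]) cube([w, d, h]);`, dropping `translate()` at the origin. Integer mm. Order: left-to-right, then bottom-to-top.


cube([40, 40, 2080]);
translate([40, 0, 340]) cube([140, 40, 40]);
translate([40, 0, 680]) cube([140, 40, 40]);
translate([40, 0, 1020]) cube([140, 40, 40]);
translate([40, 0, 1360]) cube([140, 40, 40]);
translate([40, 0, 1700]) cube([140, 40, 40]);
translate([180, 0, 0]) cube([40, 40, 2080]);
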